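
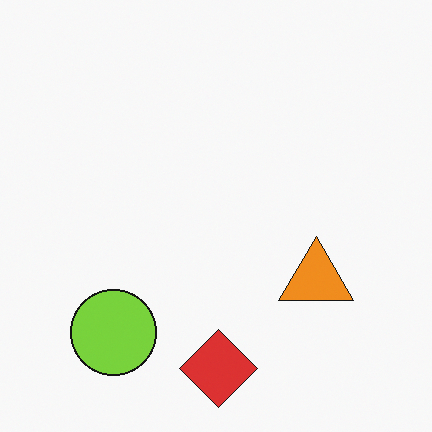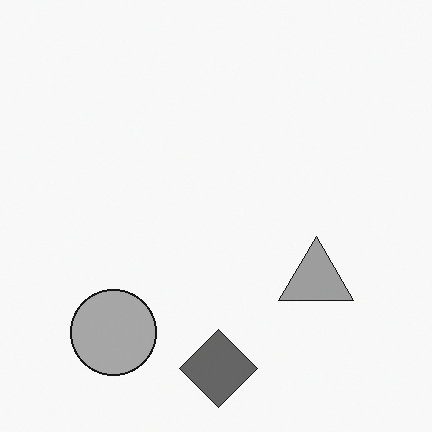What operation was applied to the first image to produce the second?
This is the original image converted to grayscale.

All color is removed — every shape is now a shade of grey.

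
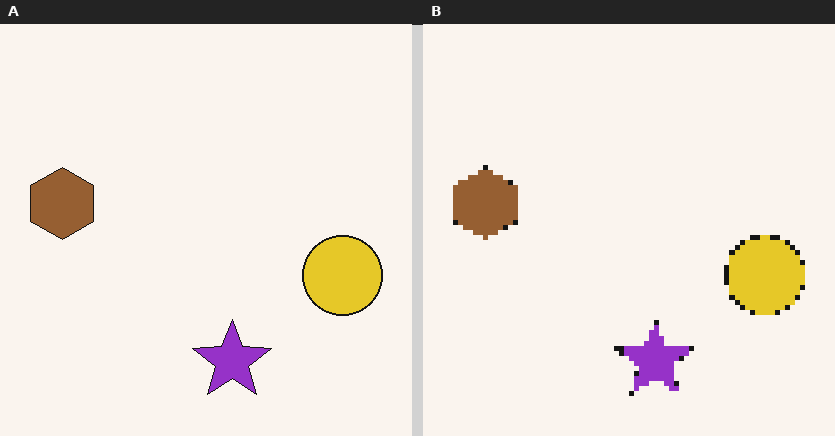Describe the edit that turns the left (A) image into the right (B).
The transformation is: mildly pixelated.

Shapes are reduced to large square blocks; fine edges and outlines are lost — a downscale-then-upscale (mosaic) effect.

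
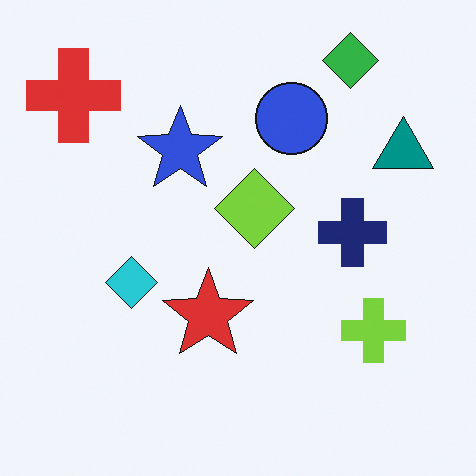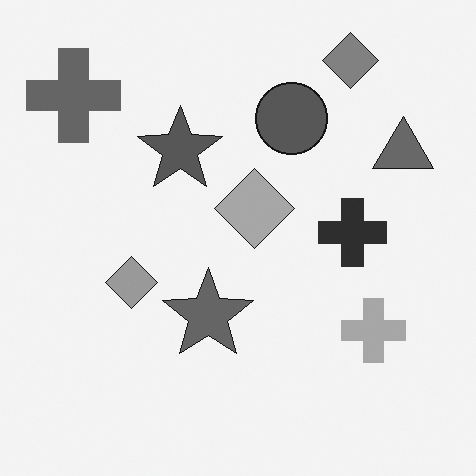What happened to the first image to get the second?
Converted to grayscale.

All color is removed — every shape is now a shade of grey.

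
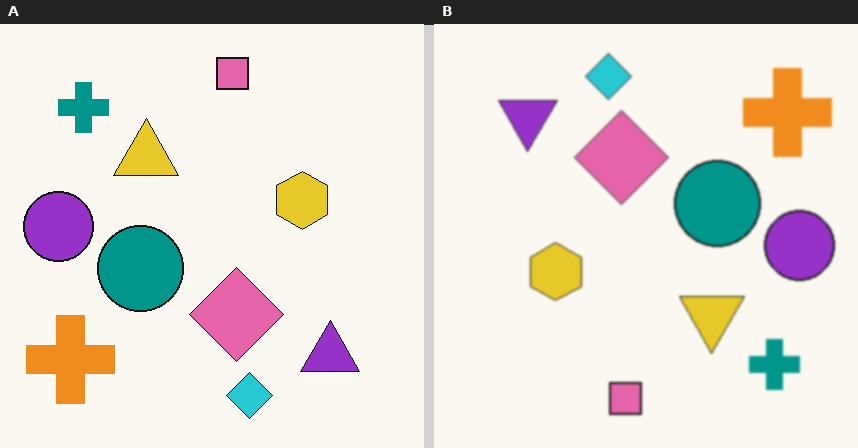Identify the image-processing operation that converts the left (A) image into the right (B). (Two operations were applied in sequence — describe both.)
The transformation is: rotated 180°, then given a subtle gaussian blur.

The orange cross sits in the bottom-left of the left (A) image and the top-right of the right (B) — consistent with a whole-image 180° rotation. Shape edges and outlines are uniformly softened across the whole image.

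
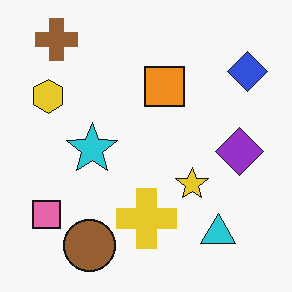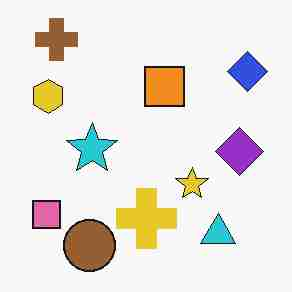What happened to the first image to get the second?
The image was degraded with heavy JPEG compression.

Blocky 8×8 compression artifacts appear around shape edges and the flat background shows ringing — characteristic JPEG degradation.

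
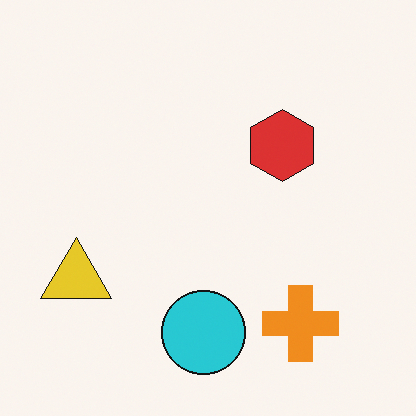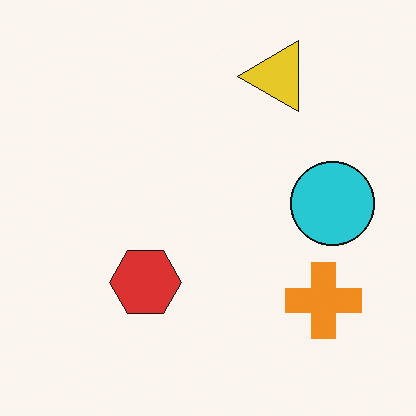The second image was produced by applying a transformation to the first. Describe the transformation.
The second image is the first transposed (reflected across the top-left ↔ bottom-right diagonal).

Shapes have swapped their row and column positions — what was in the top-right is now in the bottom-left — a diagonal reflection.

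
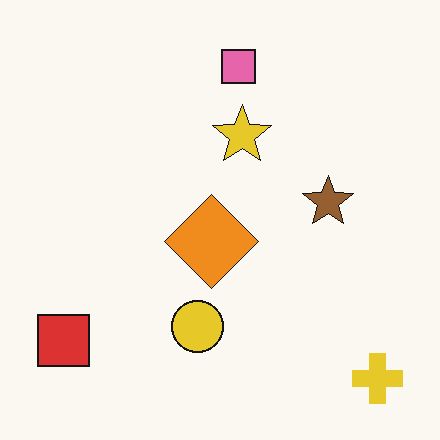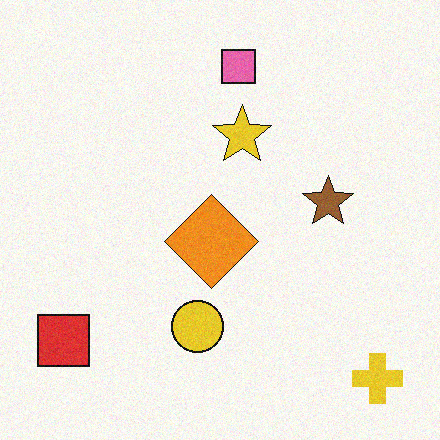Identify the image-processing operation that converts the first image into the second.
The transformation is: degraded with a light layer of grain.

Random speckle covers the whole image, including the flat background.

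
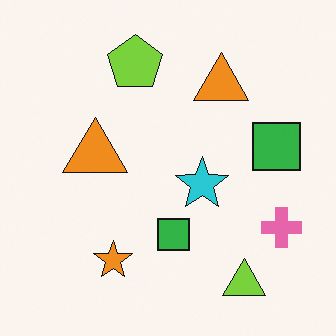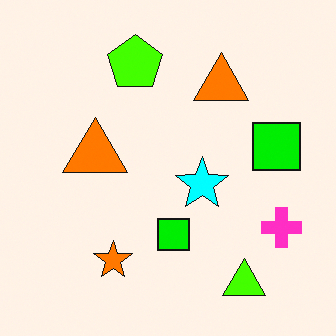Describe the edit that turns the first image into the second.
The image was made much more vivid (saturation change).

All colors are more vivid — a global saturation change.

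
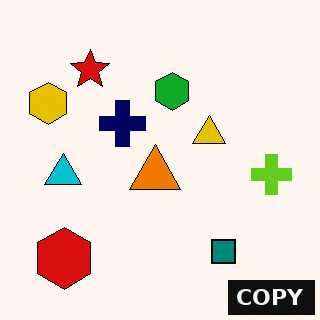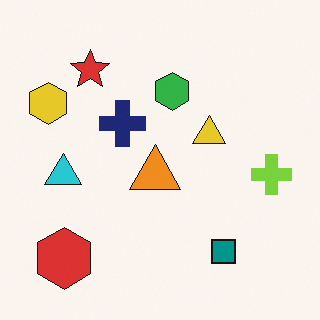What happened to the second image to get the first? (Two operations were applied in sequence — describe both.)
The first image is the second given slightly increased contrast, then watermarked with the text "COPY" in the lower-right corner.

Tones are pushed away from mid-grey across the whole image — a global contrast change. A dark label reading "COPY" appears in the lower-right corner.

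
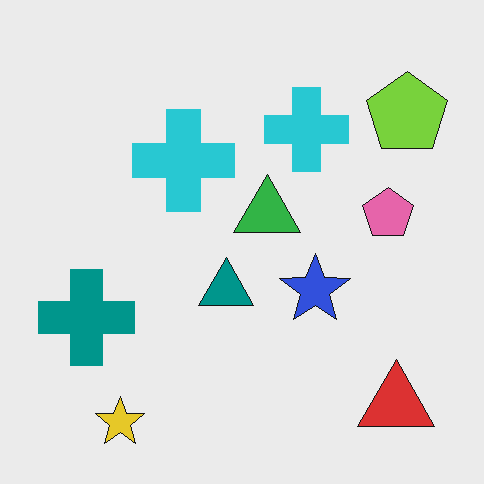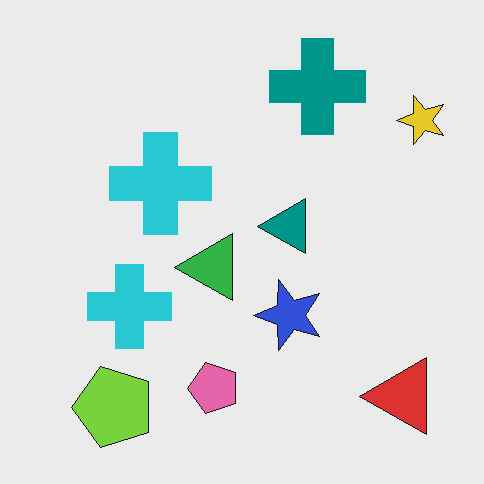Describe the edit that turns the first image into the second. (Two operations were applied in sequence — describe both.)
Transposed (reflected across the top-left ↔ bottom-right diagonal), then given moderate JPEG compression.

Shapes have swapped their row and column positions — what was in the top-right is now in the bottom-left — a diagonal reflection. Blocky 8×8 compression artifacts appear around shape edges and the flat background shows ringing — characteristic JPEG degradation.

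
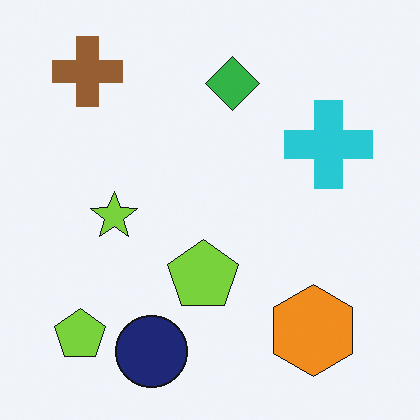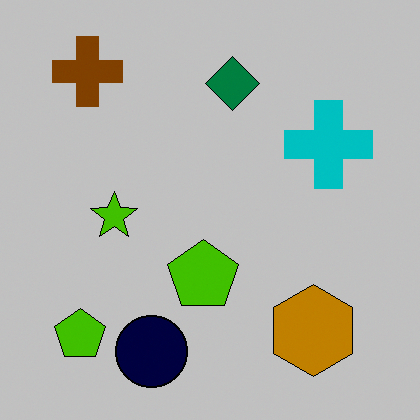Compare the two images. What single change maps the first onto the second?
Heavily posterized to just a handful of flat colors.

Each flat color has snapped to a coarser quantized level — most visibly, the near-white background has dropped to a flat grey.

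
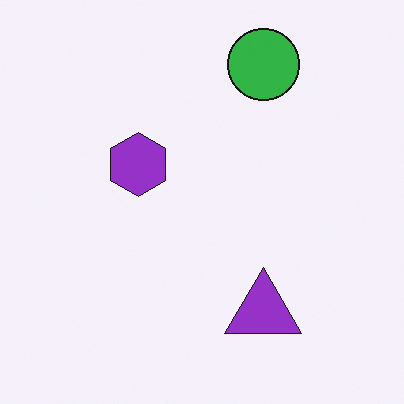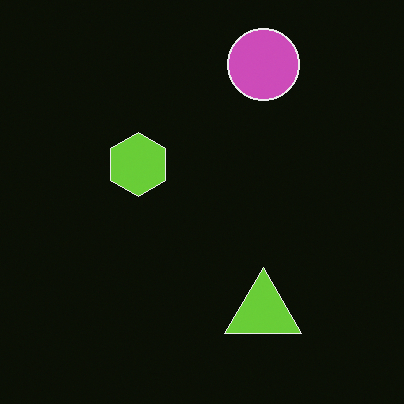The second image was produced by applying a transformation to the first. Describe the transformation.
Color-inverted (negative).

The light background has become dark and every shape's color is its complement — a photographic negative.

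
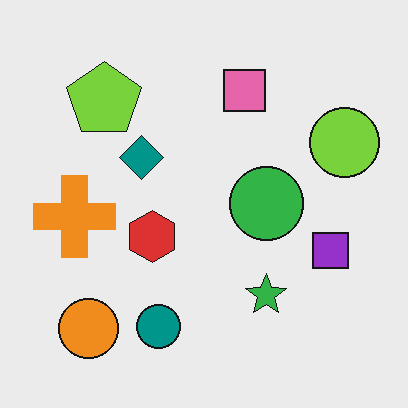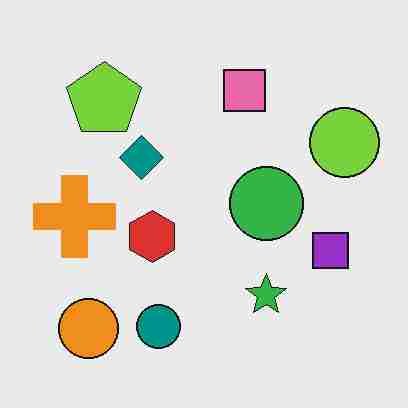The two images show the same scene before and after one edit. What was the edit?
The second image is the first heavily JPEG-compressed with obvious blocking artifacts.

Blocky 8×8 compression artifacts appear around shape edges and the flat background shows ringing — characteristic JPEG degradation.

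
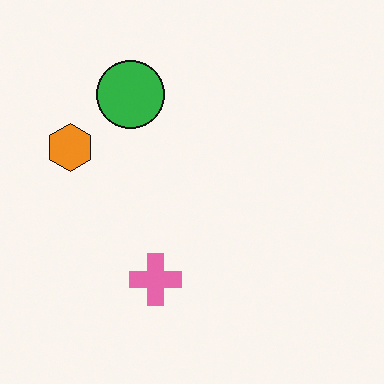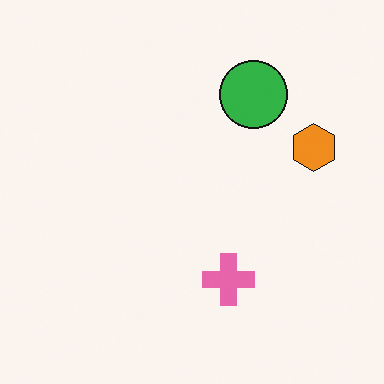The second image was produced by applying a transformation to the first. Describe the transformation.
It was flipped horizontally (left ↔ right).

The orange hexagon is in the left of the first image and the right of the second — shapes on opposite sides of the vertical midline have swapped in a mirror flip.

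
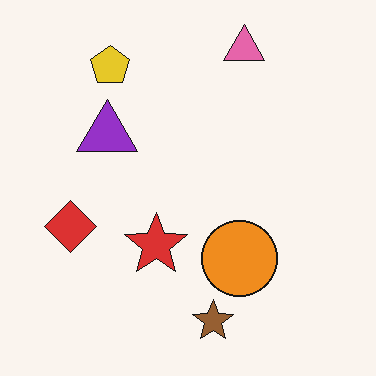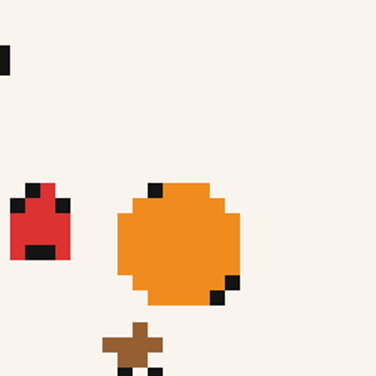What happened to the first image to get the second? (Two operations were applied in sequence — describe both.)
The second image is the first heavily pixelated into large blocks, then cropped tightly and scaled back up.

Shapes are reduced to large square blocks; fine edges and outlines are lost — a downscale-then-upscale (mosaic) effect. The visible shapes are larger and the field of view is narrower; shapes near the original edges may be partly or wholly outside the frame — a crop-and-rescale.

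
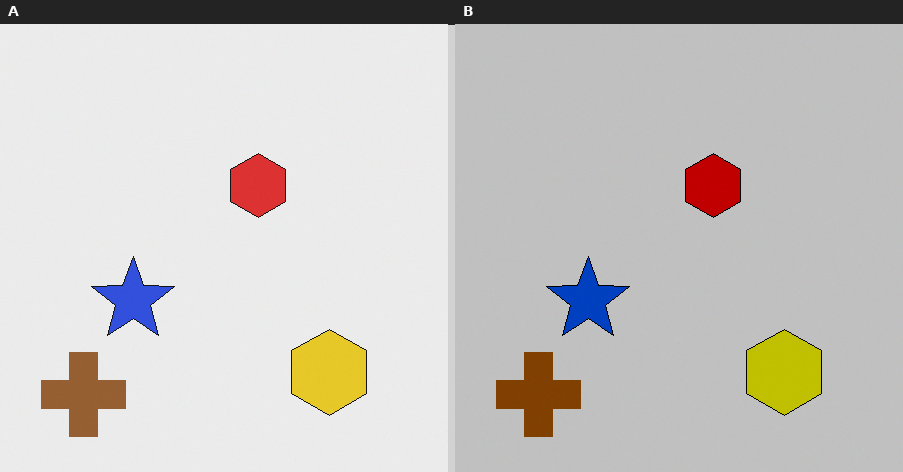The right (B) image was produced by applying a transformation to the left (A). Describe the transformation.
It was heavily posterized to just a handful of flat colors.

Each flat color has snapped to a coarser quantized level — most visibly, the near-white background has dropped to a flat grey.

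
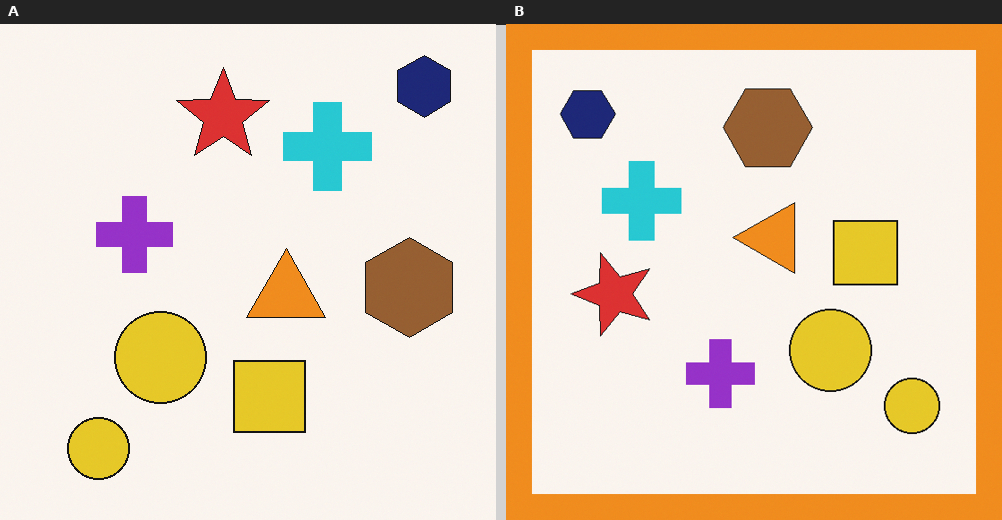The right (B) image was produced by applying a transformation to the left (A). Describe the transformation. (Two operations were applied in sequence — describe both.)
The right (B) image is the left (A) rotated 90° counter-clockwise, then framed with a orange border.

The navy hexagon sits in the top-right of the left (A) image and the top-left of the right (B) — consistent with a whole-image 90° counter-clockwise rotation. A solid orange frame runs around the edge of the right (B) image, with the content slightly shrunk inside it.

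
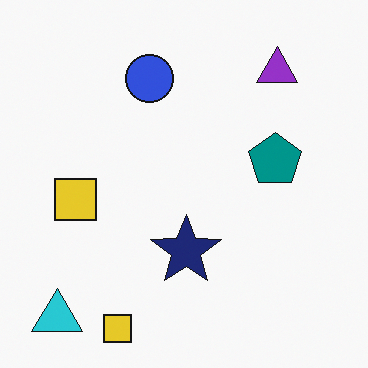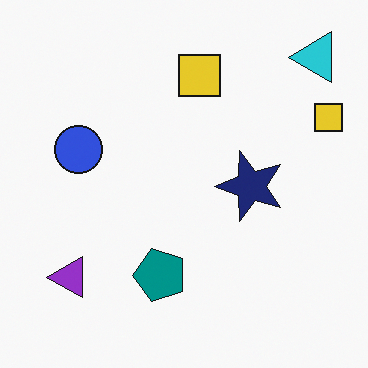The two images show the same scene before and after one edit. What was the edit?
This is the original image transposed (reflected across the top-left ↔ bottom-right diagonal).

Shapes have swapped their row and column positions — what was in the top-right is now in the bottom-left — a diagonal reflection.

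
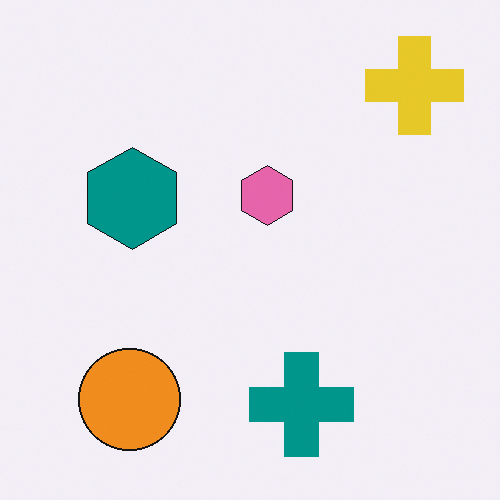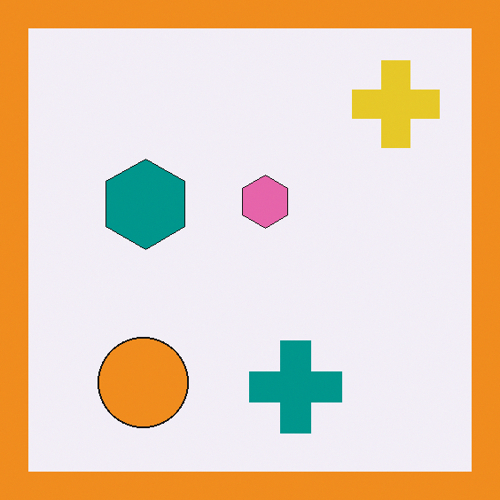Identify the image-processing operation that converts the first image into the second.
The transformation is: framed with a orange border.

A solid orange frame runs around the edge of the second image, with the content slightly shrunk inside it.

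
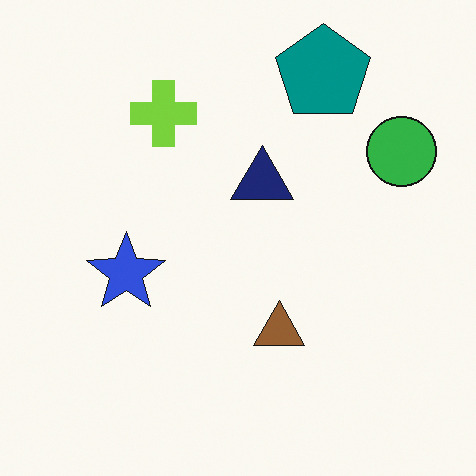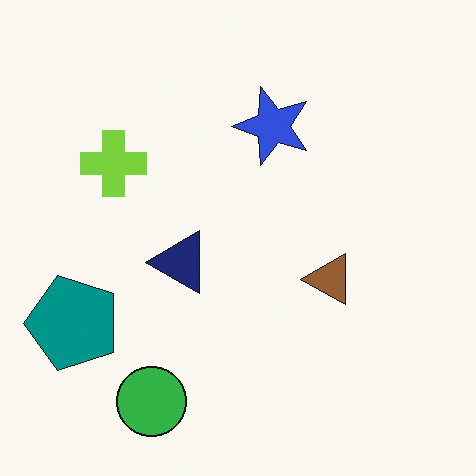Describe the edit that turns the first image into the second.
This is the original image transposed (reflected across the top-left ↔ bottom-right diagonal).

Shapes have swapped their row and column positions — what was in the top-right is now in the bottom-left — a diagonal reflection.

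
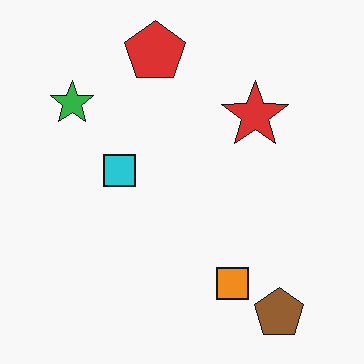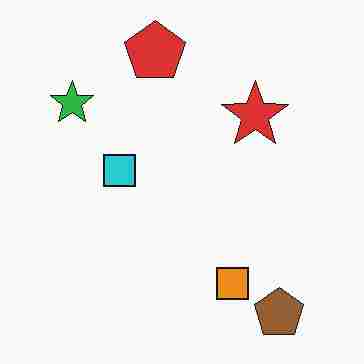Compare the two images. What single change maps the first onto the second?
This is the original image degraded with heavy JPEG compression.

Blocky 8×8 compression artifacts appear around shape edges and the flat background shows ringing — characteristic JPEG degradation.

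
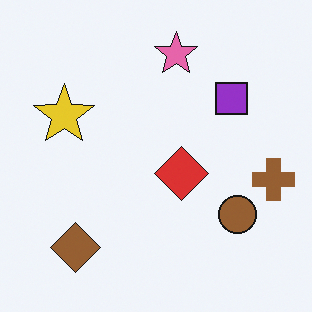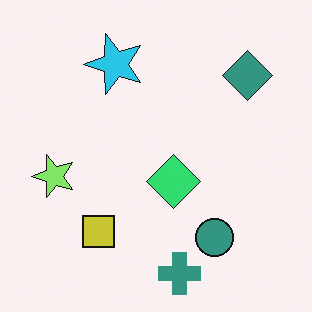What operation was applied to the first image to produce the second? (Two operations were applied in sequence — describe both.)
Hue-shifted by a moderate amount, then transposed (reflected across the top-left ↔ bottom-right diagonal).

Every shape's color has rotated by the same amount around the hue wheel — a uniform hue shift. Shapes have swapped their row and column positions — what was in the top-right is now in the bottom-left — a diagonal reflection.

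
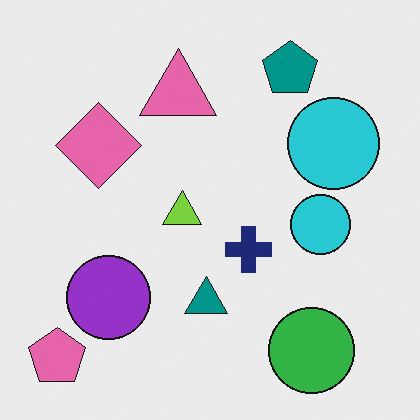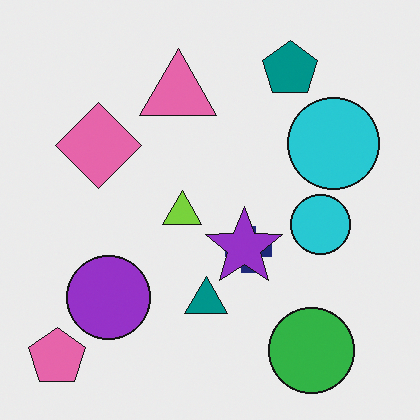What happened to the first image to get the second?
This is the original image overlaid with an additional purple star.

A purple star appears in the second image that is absent from the first.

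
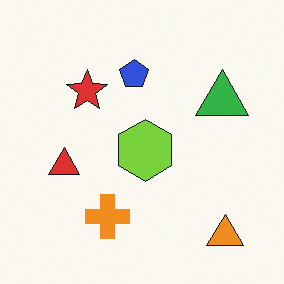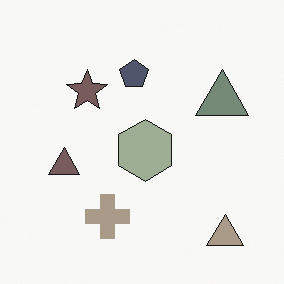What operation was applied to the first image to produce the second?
This is the original image heavily desaturated.

All colors are more muted and greyish — a global saturation change.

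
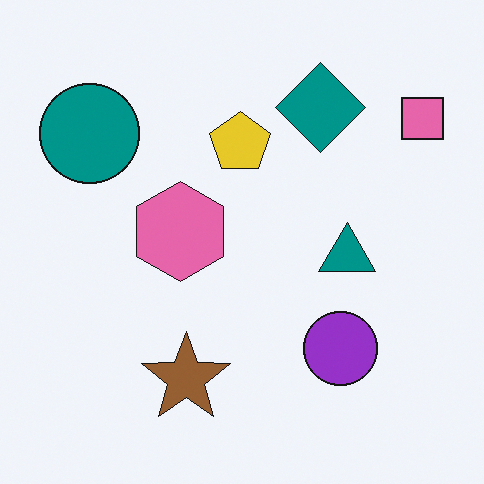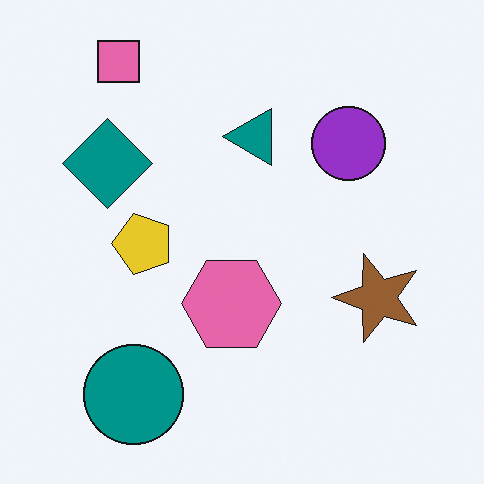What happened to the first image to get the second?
It was rotated 90° counter-clockwise.

The pink square sits in the top-right of the first image and the top-left of the second — consistent with a whole-image 90° counter-clockwise rotation.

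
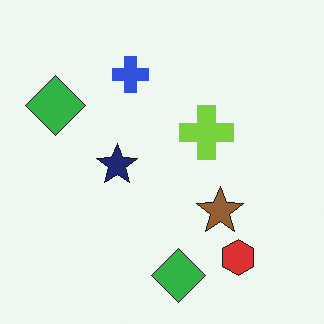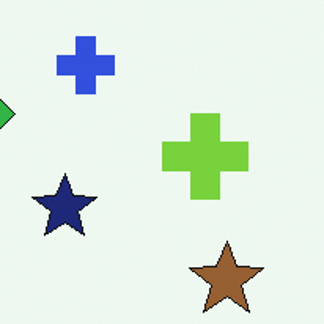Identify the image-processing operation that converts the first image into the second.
The transformation is: cropped slightly and scaled back up.

The visible shapes are larger and the field of view is narrower; shapes near the original edges may be partly or wholly outside the frame — a crop-and-rescale.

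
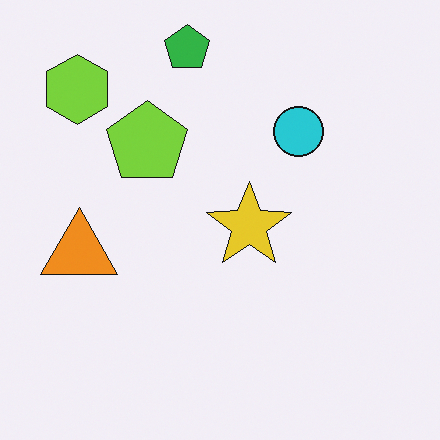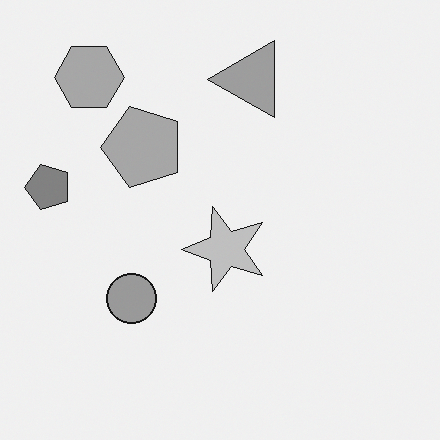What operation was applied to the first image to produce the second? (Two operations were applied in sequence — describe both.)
The image was converted to grayscale, then transposed (reflected across the top-left ↔ bottom-right diagonal).

All color is removed — every shape is now a shade of grey. Shapes have swapped their row and column positions — what was in the top-right is now in the bottom-left — a diagonal reflection.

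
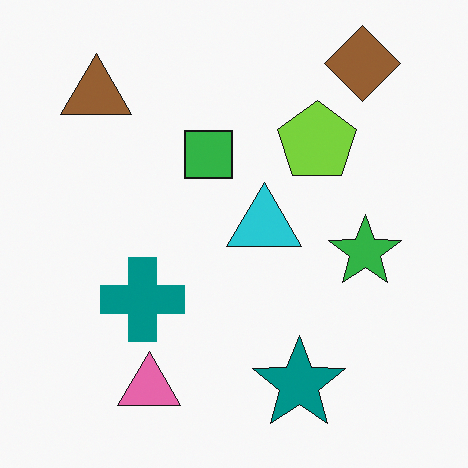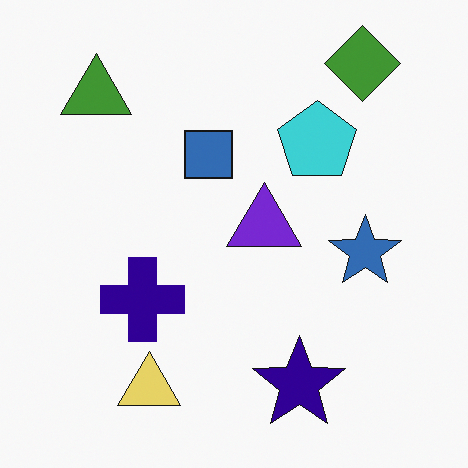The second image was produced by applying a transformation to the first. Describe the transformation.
It was hue-shifted through roughly a third of the color wheel.

Every shape's color has rotated by the same amount around the hue wheel — a uniform hue shift.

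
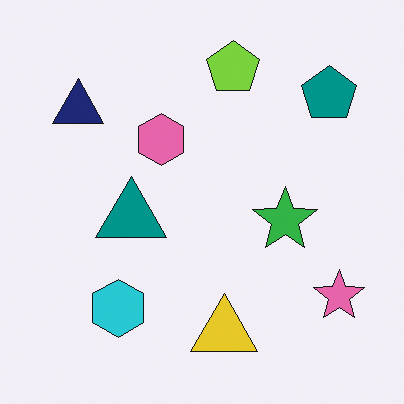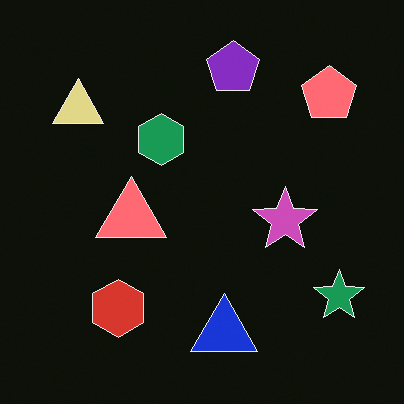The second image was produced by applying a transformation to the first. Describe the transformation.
The second image is the first color-inverted (negative).

The light background has become dark and every shape's color is its complement — a photographic negative.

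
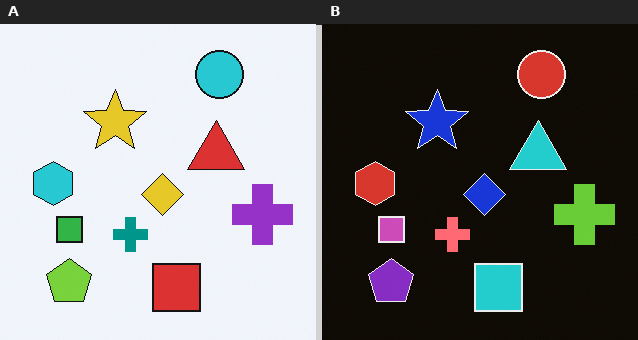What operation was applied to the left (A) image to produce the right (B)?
The image was color-inverted (negative).

The light background has become dark and every shape's color is its complement — a photographic negative.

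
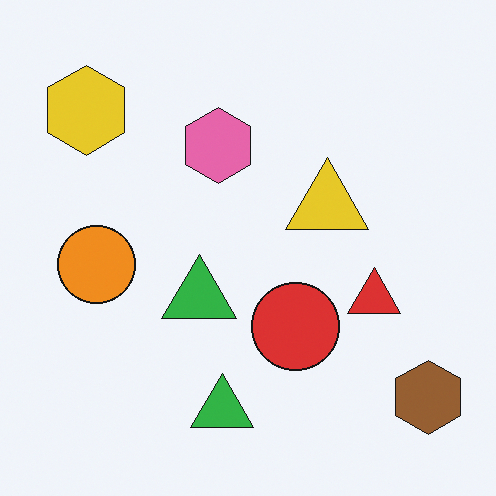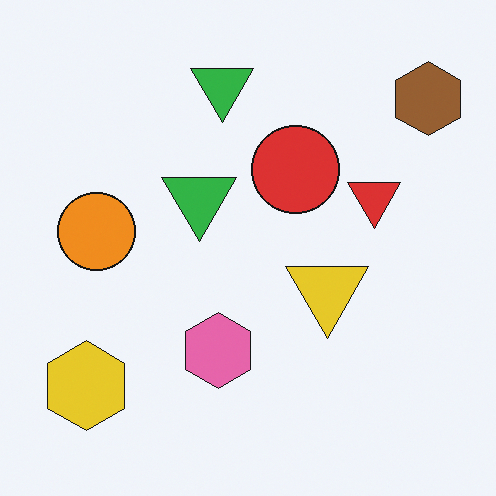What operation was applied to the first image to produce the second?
The image was flipped vertically (top ↔ bottom).

The brown hexagon is in the bottom-right of the first image and the top-right of the second — shapes on opposite sides of the horizontal midline have swapped in a mirror flip.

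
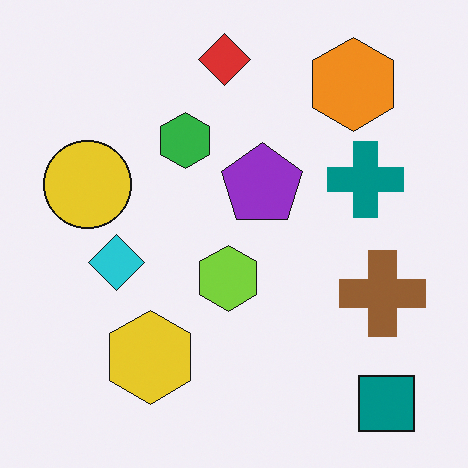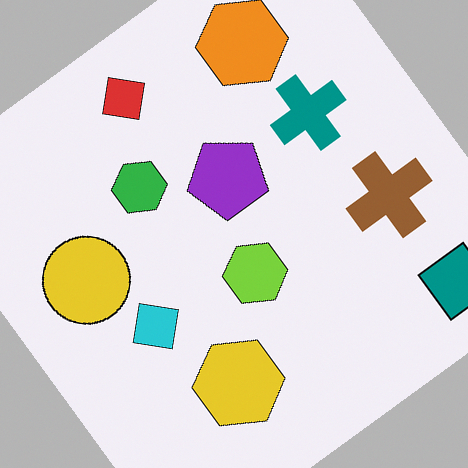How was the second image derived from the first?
Rotated counter-clockwise by a large amount — several tens of degrees.

Every shape is tilted by the same angle and the image corners show triangular fill wedges — a whole-image rotation by a non-right angle.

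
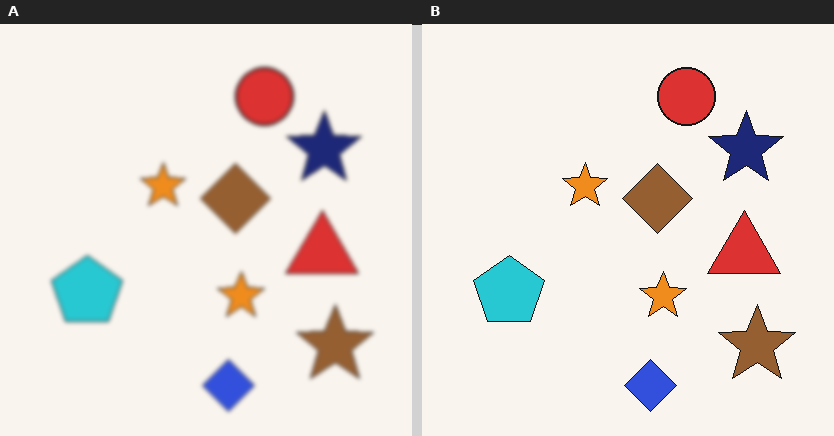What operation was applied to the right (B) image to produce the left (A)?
The transformation is: given a subtle gaussian blur.

Shape edges and outlines are uniformly softened across the whole image.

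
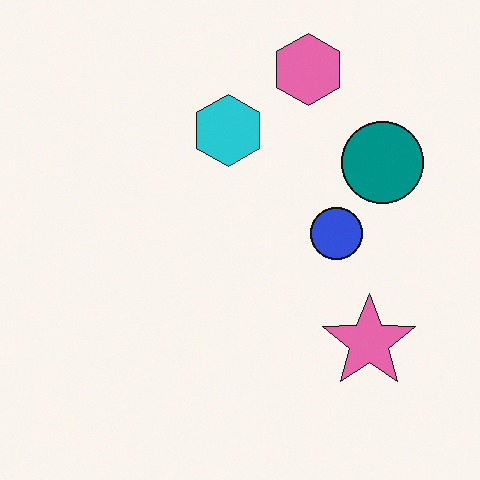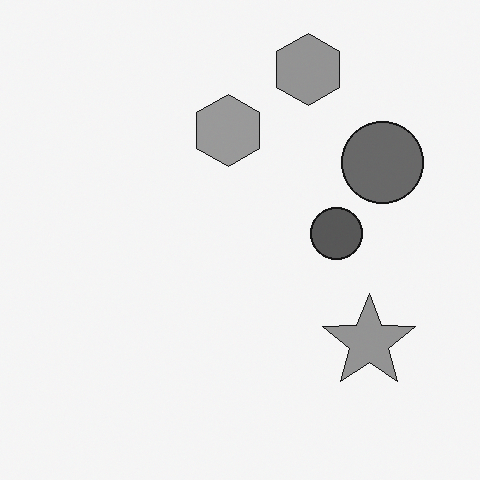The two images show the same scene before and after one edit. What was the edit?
This is the original image converted to grayscale.

All color is removed — every shape is now a shade of grey.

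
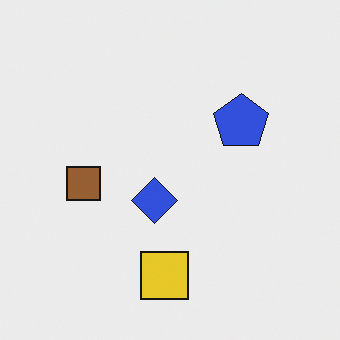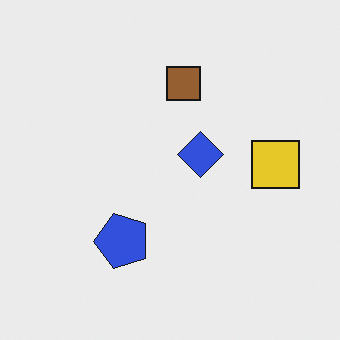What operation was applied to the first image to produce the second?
It was transposed (reflected across the top-left ↔ bottom-right diagonal).

Shapes have swapped their row and column positions — what was in the top-right is now in the bottom-left — a diagonal reflection.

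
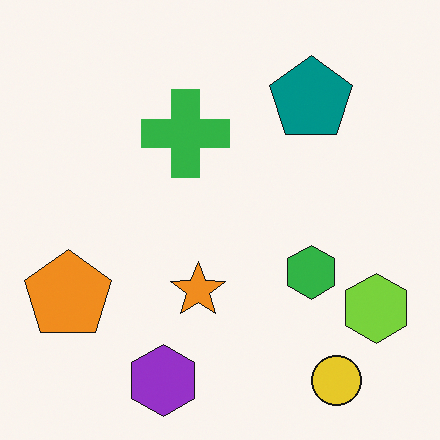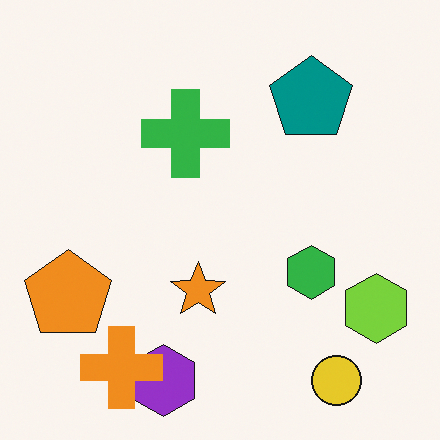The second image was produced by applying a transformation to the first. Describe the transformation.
This is the original image overlaid with an additional orange cross.

An orange cross appears in the second image that is absent from the first.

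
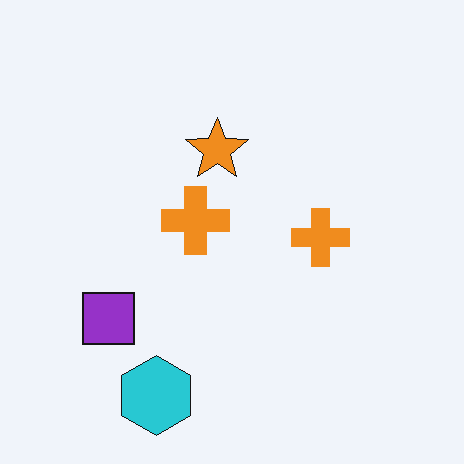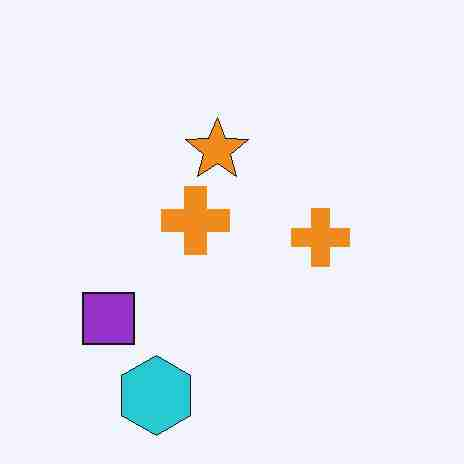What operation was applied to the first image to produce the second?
The second image is the first degraded with heavy JPEG compression.

Blocky 8×8 compression artifacts appear around shape edges and the flat background shows ringing — characteristic JPEG degradation.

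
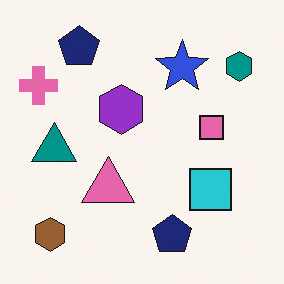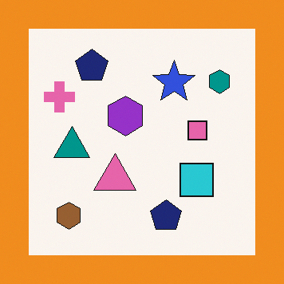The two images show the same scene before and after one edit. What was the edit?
The image was framed with a orange border.

A solid orange frame runs around the edge of the second image, with the content slightly shrunk inside it.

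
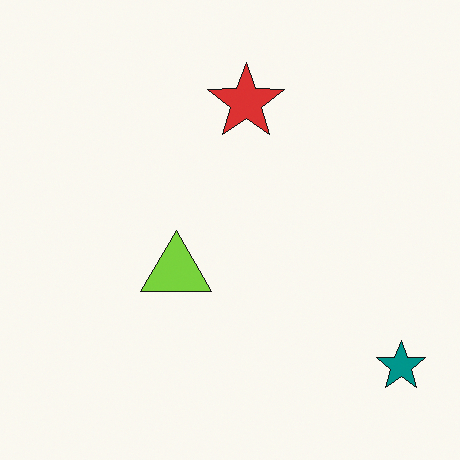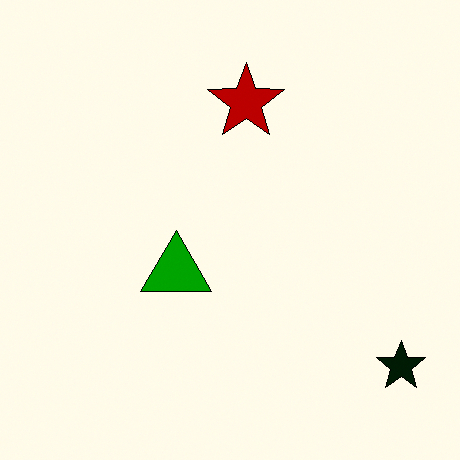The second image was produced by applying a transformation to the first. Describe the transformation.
It was boosted in contrast.

Tones are pushed away from mid-grey across the whole image — a global contrast change.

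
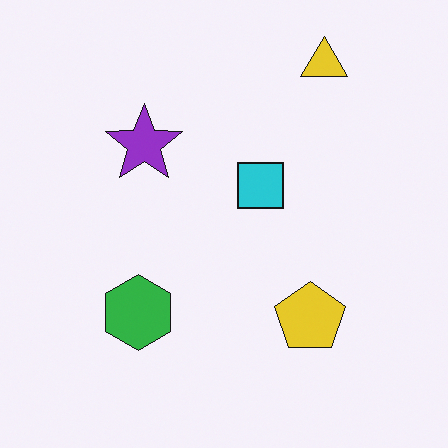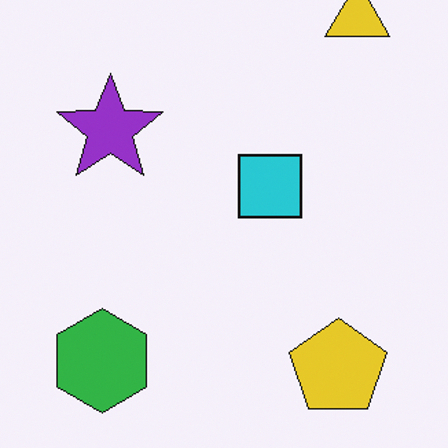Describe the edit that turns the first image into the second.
The second image is the first cropped to a modestly smaller region and rescaled.

The visible shapes are larger and the field of view is narrower; shapes near the original edges may be partly or wholly outside the frame — a crop-and-rescale.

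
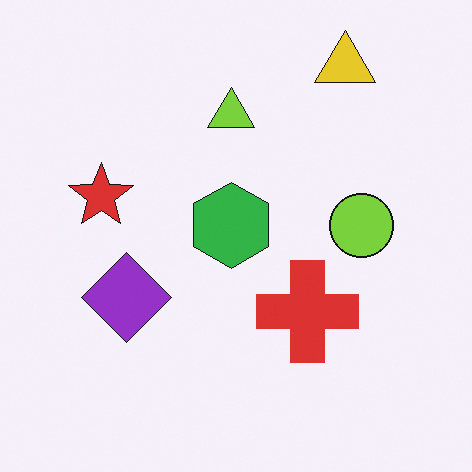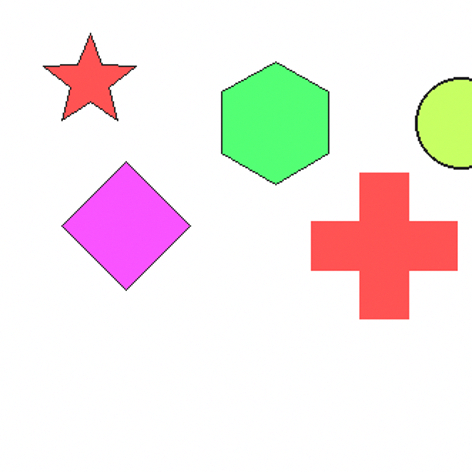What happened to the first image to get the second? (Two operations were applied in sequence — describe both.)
The image was noticeably brightened, then cropped slightly and scaled back up.

Every pixel — background and shapes alike — is uniformly brightened. The visible shapes are larger and the field of view is narrower; shapes near the original edges may be partly or wholly outside the frame — a crop-and-rescale.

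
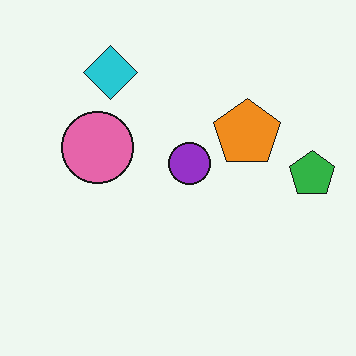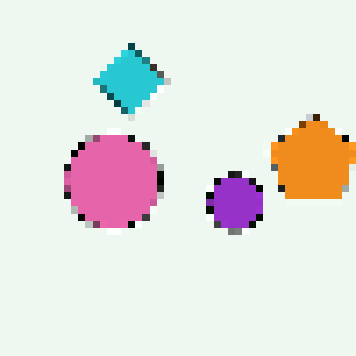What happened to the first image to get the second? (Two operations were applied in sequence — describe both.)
It was cropped to a modestly smaller region and rescaled, then pixelated into visible square blocks.

The visible shapes are larger and the field of view is narrower; shapes near the original edges may be partly or wholly outside the frame — a crop-and-rescale. Shapes are reduced to large square blocks; fine edges and outlines are lost — a downscale-then-upscale (mosaic) effect.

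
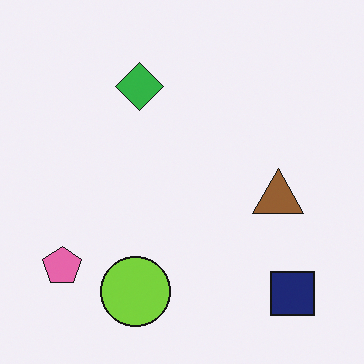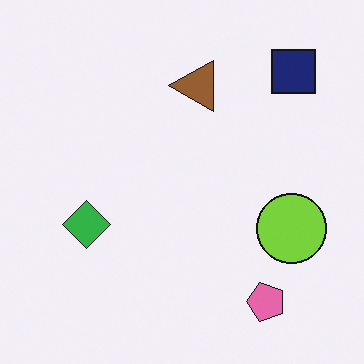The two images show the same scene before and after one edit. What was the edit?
The transformation is: rotated 90° counter-clockwise.

The navy square sits in the bottom-right of the first image and the top-right of the second — consistent with a whole-image 90° counter-clockwise rotation.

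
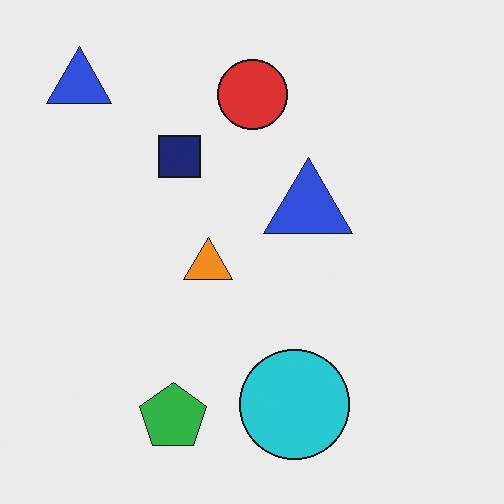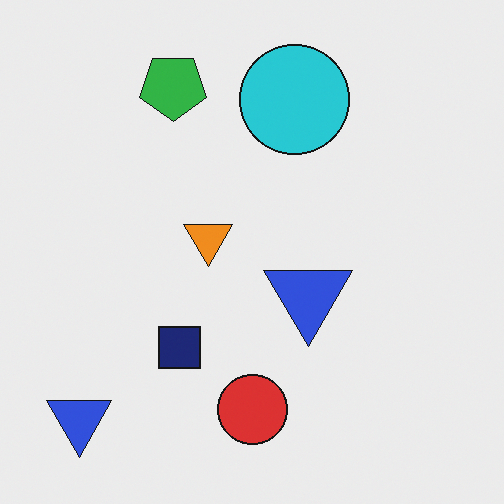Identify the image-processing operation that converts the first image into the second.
The image was flipped vertically (top ↔ bottom).

The green pentagon is in the bottom of the first image and the top of the second — shapes on opposite sides of the horizontal midline have swapped in a mirror flip.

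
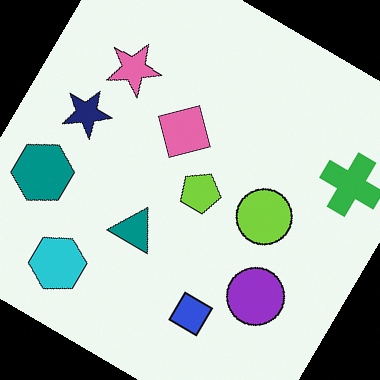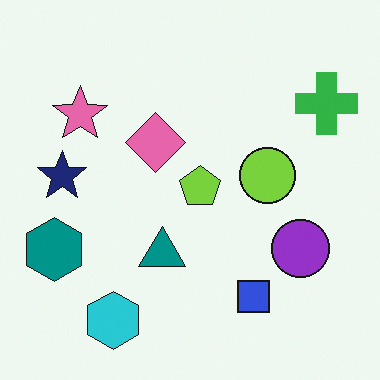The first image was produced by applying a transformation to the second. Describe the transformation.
This is the original image rotated clockwise by a large amount — several tens of degrees.

Every shape is tilted by the same angle and the image corners show triangular fill wedges — a whole-image rotation by a non-right angle.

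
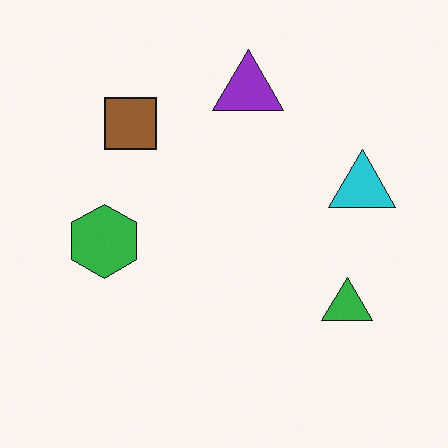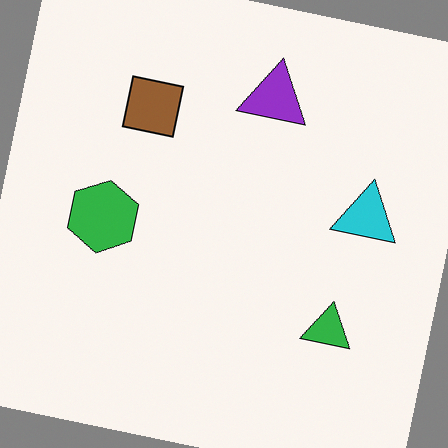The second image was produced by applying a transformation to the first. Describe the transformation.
This is the original image rotated clockwise by a small amount.

Every shape is tilted by the same angle and the image corners show triangular fill wedges — a whole-image rotation by a non-right angle.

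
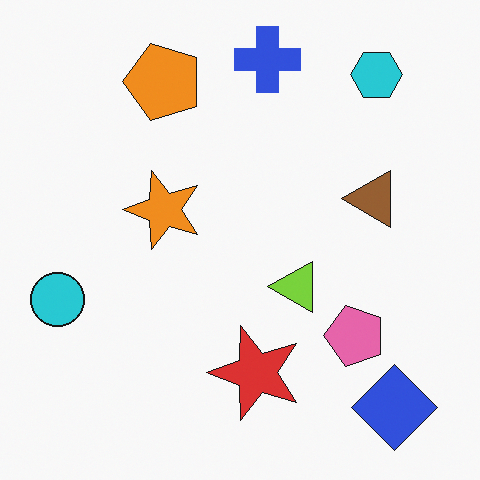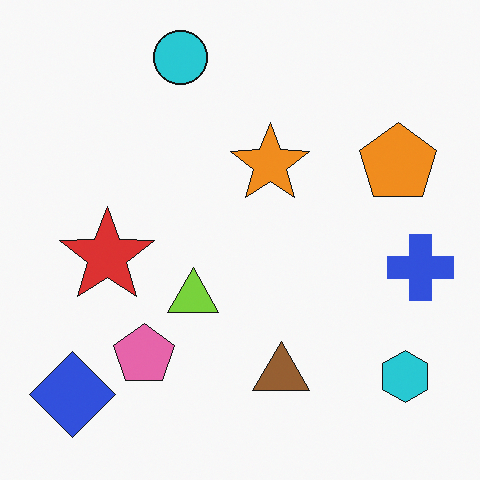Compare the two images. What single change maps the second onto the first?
The first image is the second rotated 90° counter-clockwise.

The blue diamond sits in the bottom-left of the second image and the bottom-right of the first — consistent with a whole-image 90° counter-clockwise rotation.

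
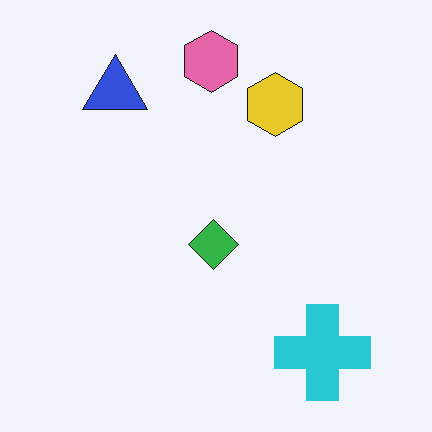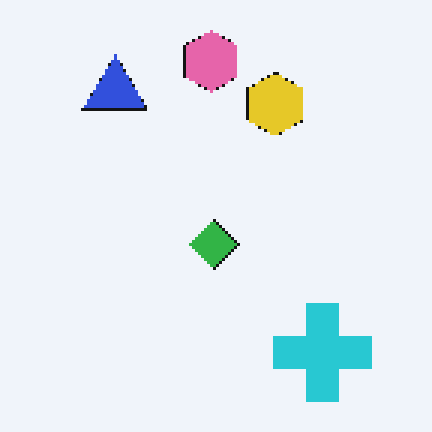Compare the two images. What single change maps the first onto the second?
The image was lightly pixelated (a mild mosaic effect).

Shapes are reduced to large square blocks; fine edges and outlines are lost — a downscale-then-upscale (mosaic) effect.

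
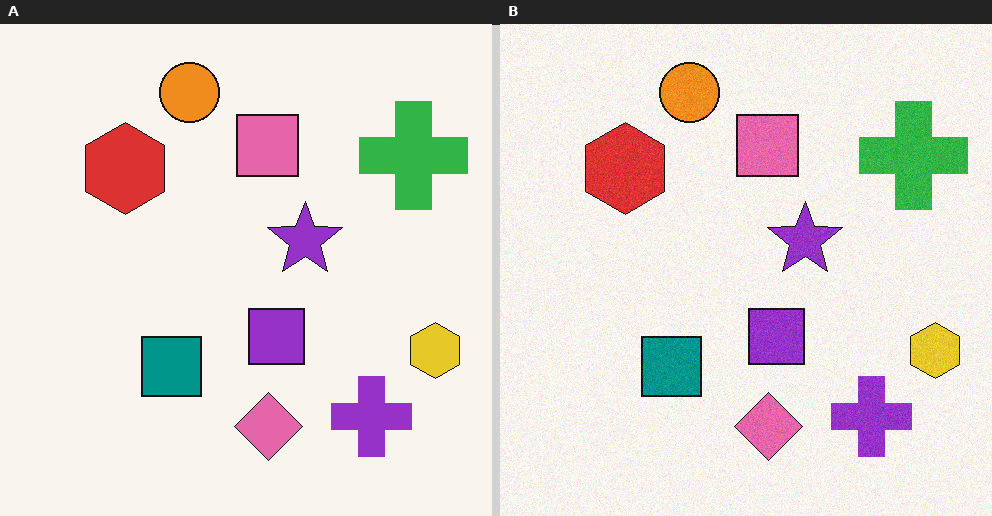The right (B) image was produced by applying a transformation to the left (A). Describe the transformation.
The image was degraded with subtle gaussian noise.

Random speckle covers the whole image, including the flat background.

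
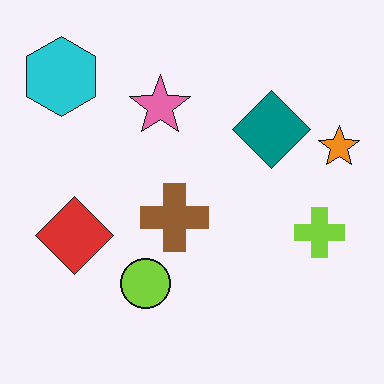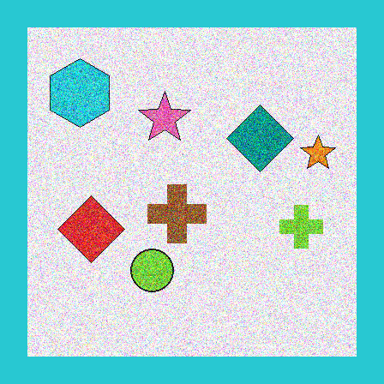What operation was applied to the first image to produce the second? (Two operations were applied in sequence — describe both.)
The transformation is: degraded with heavy additive noise, then framed with a cyan border.

Random speckle covers the whole image, including the flat background. A solid cyan frame runs around the edge of the second image, with the content slightly shrunk inside it.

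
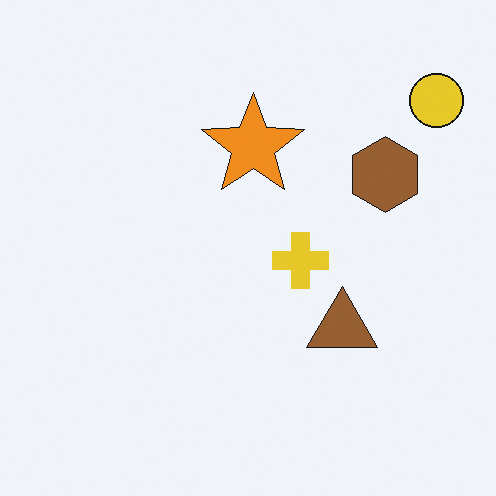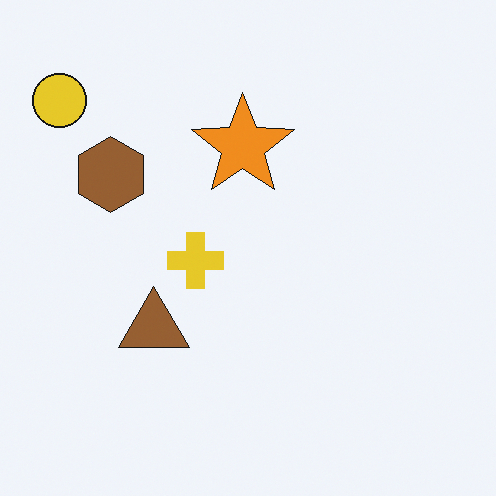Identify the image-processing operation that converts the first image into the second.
The transformation is: flipped horizontally (left ↔ right).

The yellow circle is in the top-right of the first image and the top-left of the second — shapes on opposite sides of the vertical midline have swapped in a mirror flip.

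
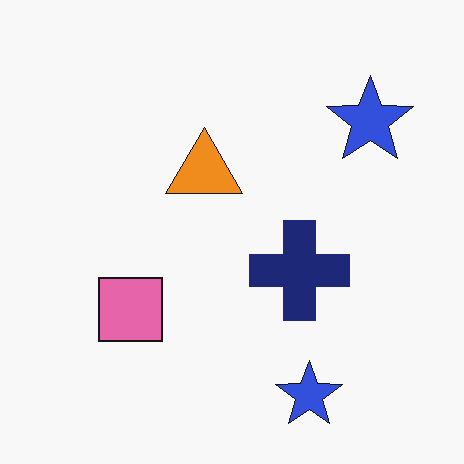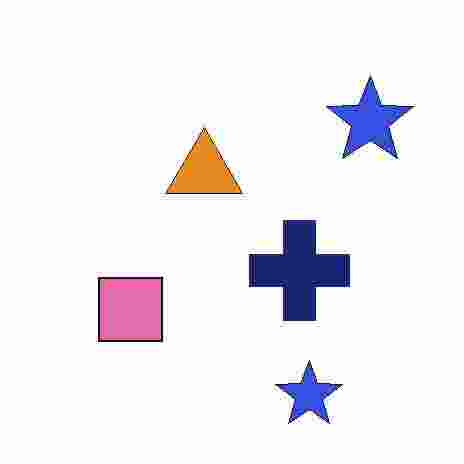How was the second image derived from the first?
The second image is the first heavily JPEG-compressed with obvious blocking artifacts.

Blocky 8×8 compression artifacts appear around shape edges and the flat background shows ringing — characteristic JPEG degradation.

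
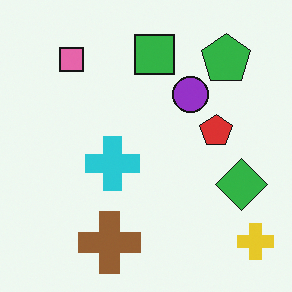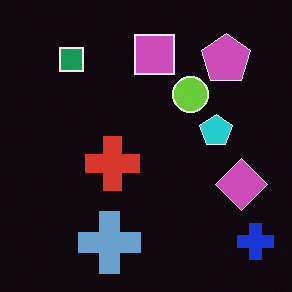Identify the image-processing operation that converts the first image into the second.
This is the original image color-inverted (negative).

The light background has become dark and every shape's color is its complement — a photographic negative.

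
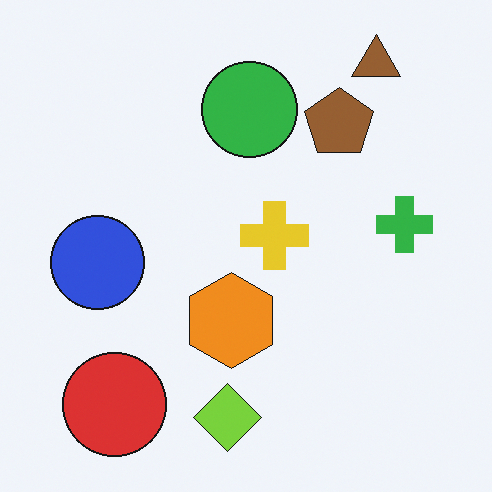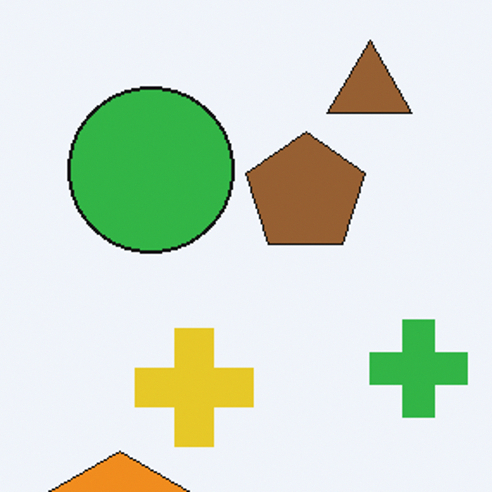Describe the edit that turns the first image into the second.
This is the original image cropped tightly and scaled back up.

The visible shapes are larger and the field of view is narrower; shapes near the original edges may be partly or wholly outside the frame — a crop-and-rescale.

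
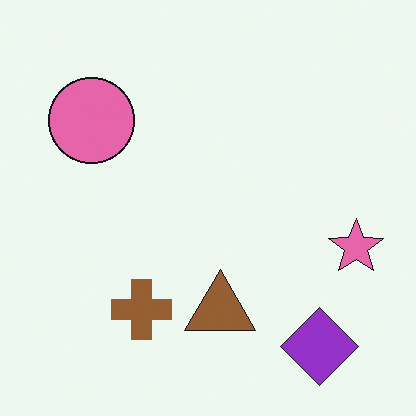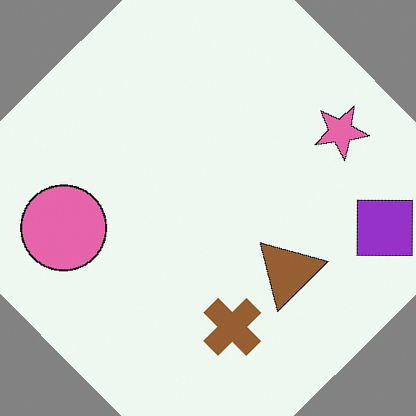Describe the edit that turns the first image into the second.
The second image is the first rotated counter-clockwise by a large amount — several tens of degrees.

Every shape is tilted by the same angle and the image corners show triangular fill wedges — a whole-image rotation by a non-right angle.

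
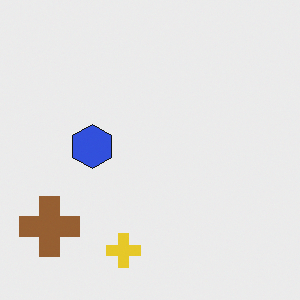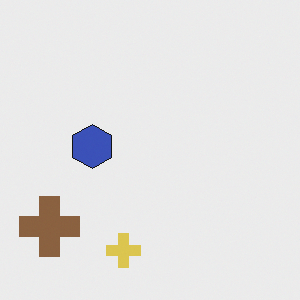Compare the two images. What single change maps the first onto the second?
It was slightly desaturated.

All colors are more muted and greyish — a global saturation change.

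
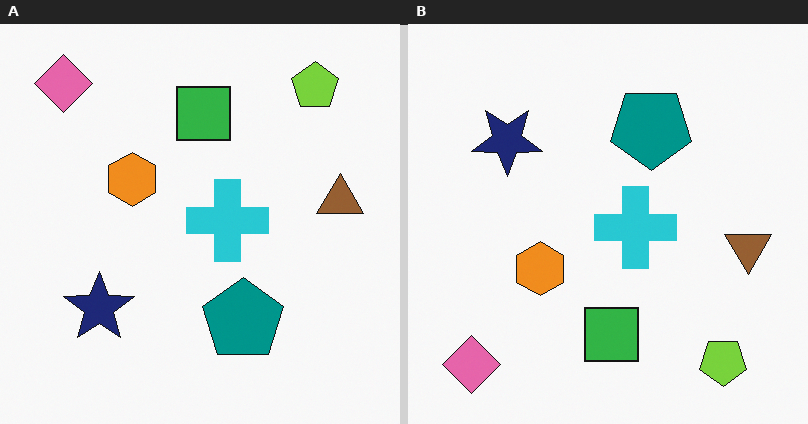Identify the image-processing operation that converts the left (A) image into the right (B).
Flipped vertically (top ↔ bottom).

The pink diamond is in the top-left of the left (A) image and the bottom-left of the right (B) — shapes on opposite sides of the horizontal midline have swapped in a mirror flip.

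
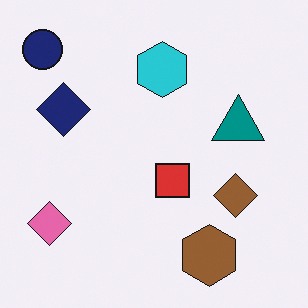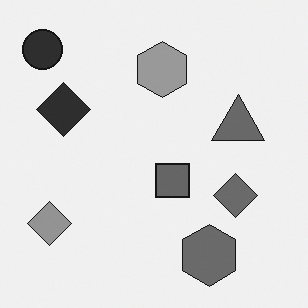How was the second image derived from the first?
The second image is the first converted to grayscale.

All color is removed — every shape is now a shade of grey.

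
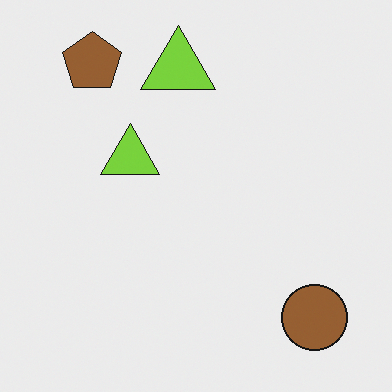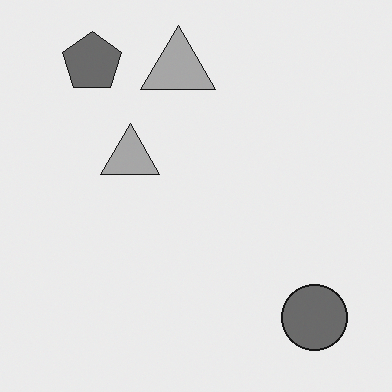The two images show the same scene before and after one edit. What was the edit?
This is the original image converted to grayscale.

All color is removed — every shape is now a shade of grey.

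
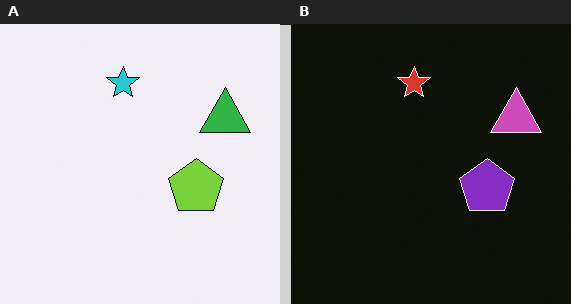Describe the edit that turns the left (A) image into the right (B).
It was color-inverted (negative).

The light background has become dark and every shape's color is its complement — a photographic negative.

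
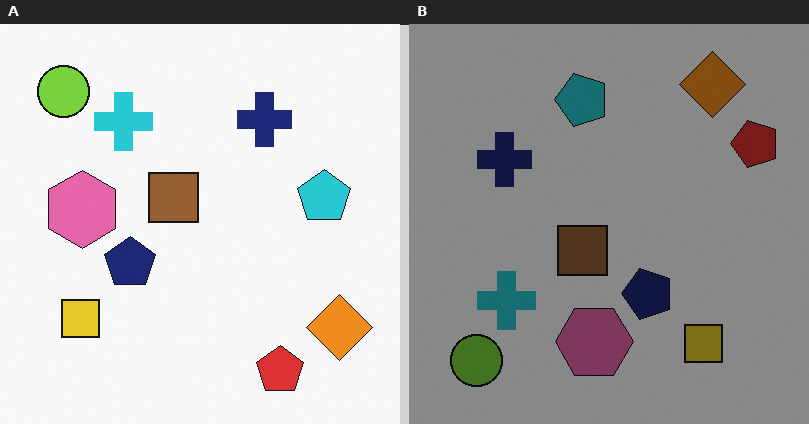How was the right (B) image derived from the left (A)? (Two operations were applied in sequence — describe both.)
The right (B) image is the left (A) rotated 90° counter-clockwise, then darkened a lot.

The lime circle sits in the top-left of the left (A) image and the bottom-left of the right (B) — consistent with a whole-image 90° counter-clockwise rotation. Every pixel — background and shapes alike — is uniformly darkened.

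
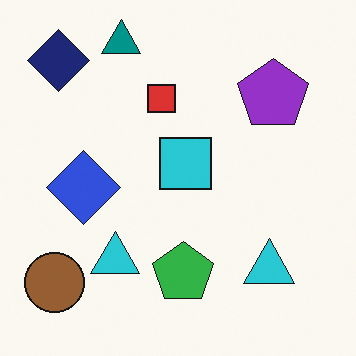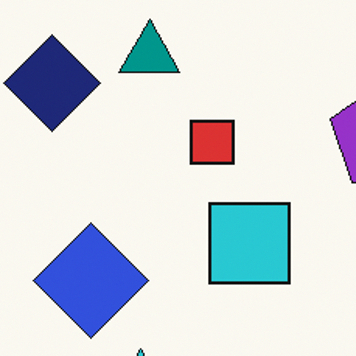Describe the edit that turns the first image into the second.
This is the original image cropped slightly and scaled back up.

The visible shapes are larger and the field of view is narrower; shapes near the original edges may be partly or wholly outside the frame — a crop-and-rescale.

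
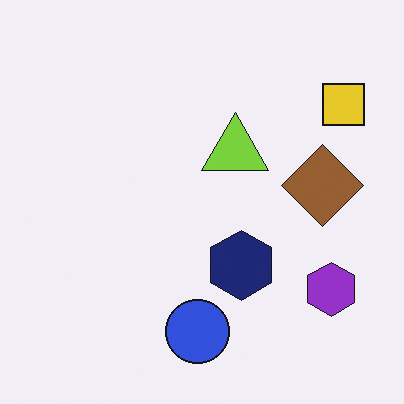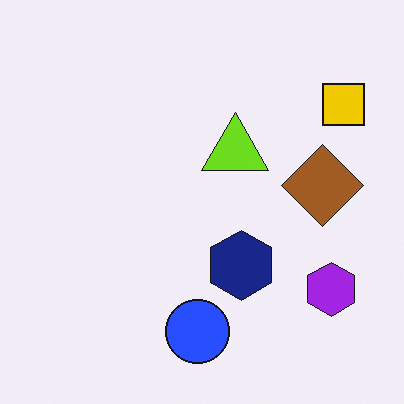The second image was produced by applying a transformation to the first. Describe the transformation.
This is the original image slightly oversaturated.

All colors are more vivid — a global saturation change.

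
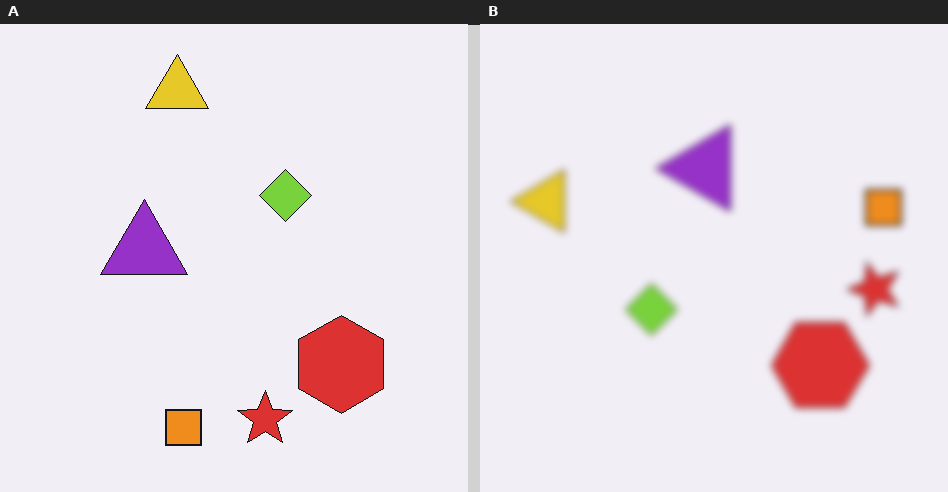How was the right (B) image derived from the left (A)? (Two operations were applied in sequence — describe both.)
It was transposed (reflected across the top-left ↔ bottom-right diagonal), then moderately blurred.

Shapes have swapped their row and column positions — what was in the top-right is now in the bottom-left — a diagonal reflection. Shape edges and outlines are uniformly softened across the whole image.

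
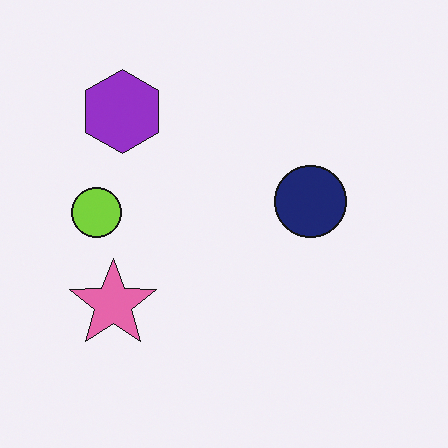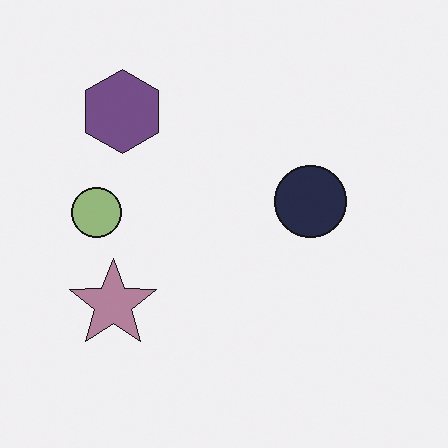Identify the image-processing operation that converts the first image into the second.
This is the original image made much more muted (saturation change).

All colors are more muted and greyish — a global saturation change.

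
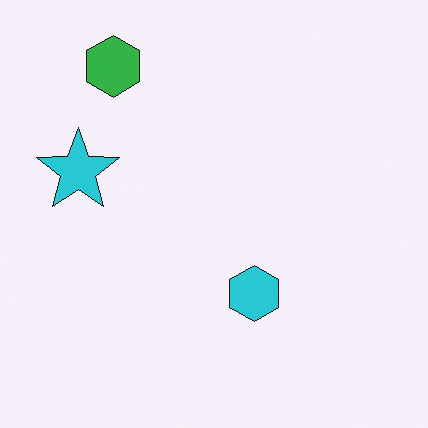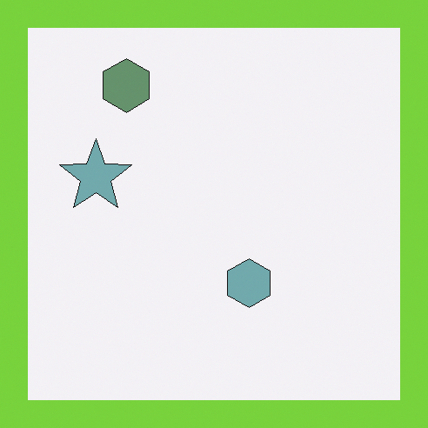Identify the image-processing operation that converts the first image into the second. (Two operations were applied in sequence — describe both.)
The image was heavily desaturated, then framed with a lime border.

All colors are more muted and greyish — a global saturation change. A solid lime frame runs around the edge of the second image, with the content slightly shrunk inside it.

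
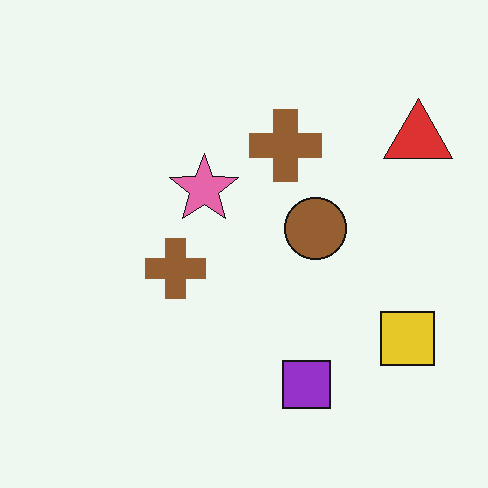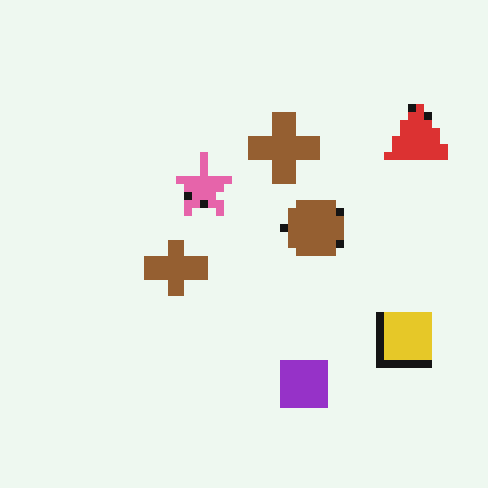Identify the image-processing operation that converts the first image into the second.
The image was pixelated into visible square blocks.

Shapes are reduced to large square blocks; fine edges and outlines are lost — a downscale-then-upscale (mosaic) effect.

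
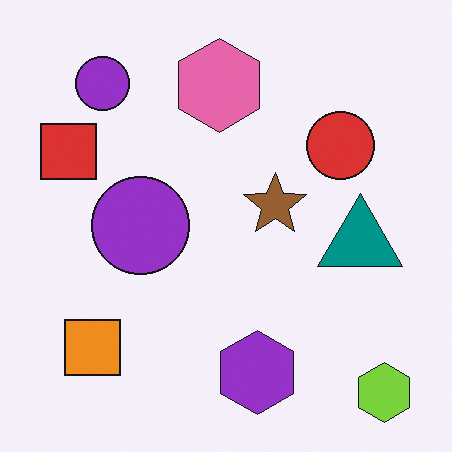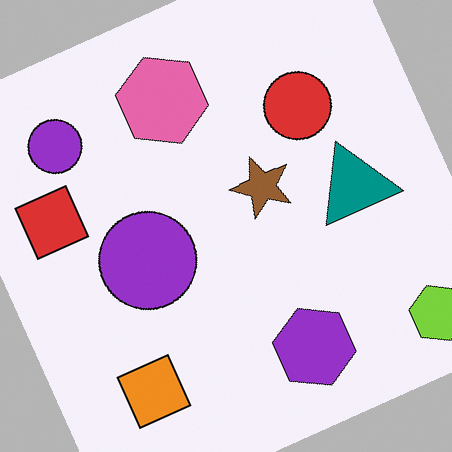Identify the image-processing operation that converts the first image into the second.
This is the original image rotated counter-clockwise by a moderate amount.

Every shape is tilted by the same angle and the image corners show triangular fill wedges — a whole-image rotation by a non-right angle.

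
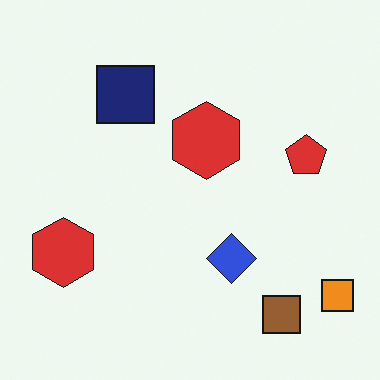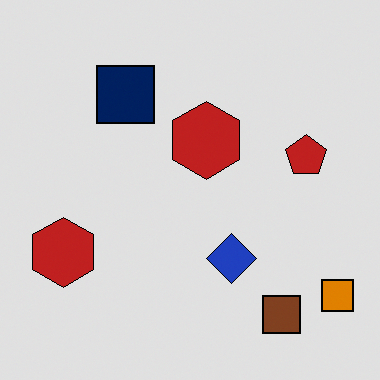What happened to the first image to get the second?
Posterized to a reduced palette.

Each flat color has snapped to a coarser quantized level — most visibly, the near-white background has dropped to a flat grey.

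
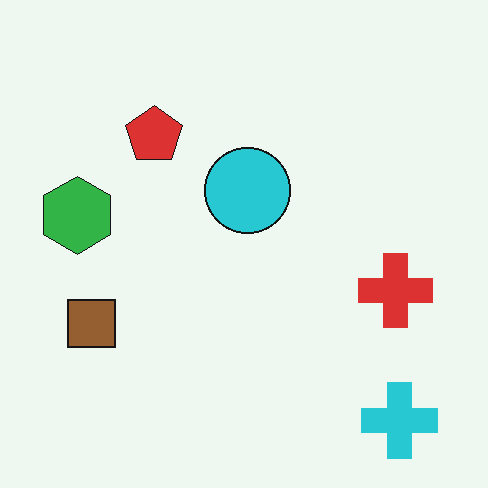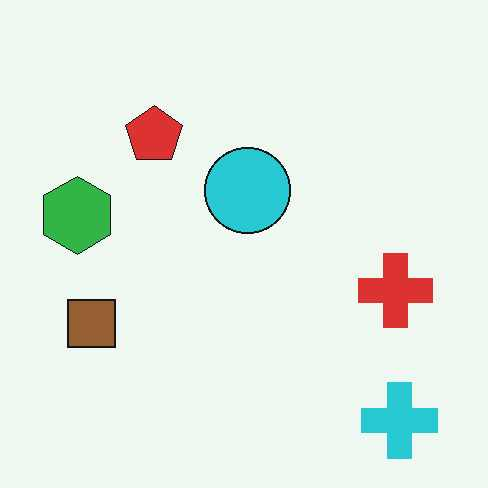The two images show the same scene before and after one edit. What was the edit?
It was given moderate JPEG compression.

Blocky 8×8 compression artifacts appear around shape edges and the flat background shows ringing — characteristic JPEG degradation.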